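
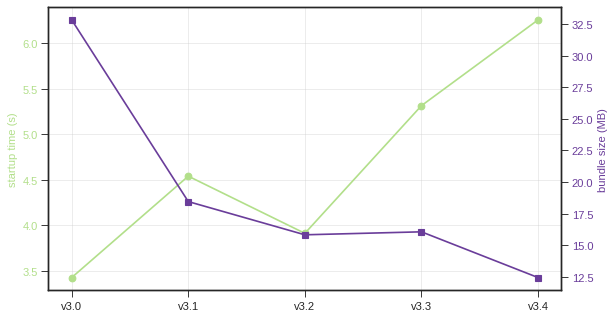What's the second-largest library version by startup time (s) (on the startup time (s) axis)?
Top 3 (on the startup time (s) axis): v3.4 ≈ 6.5, v3.3 ≈ 5.5, v3.1 ≈ 4.5.

v3.3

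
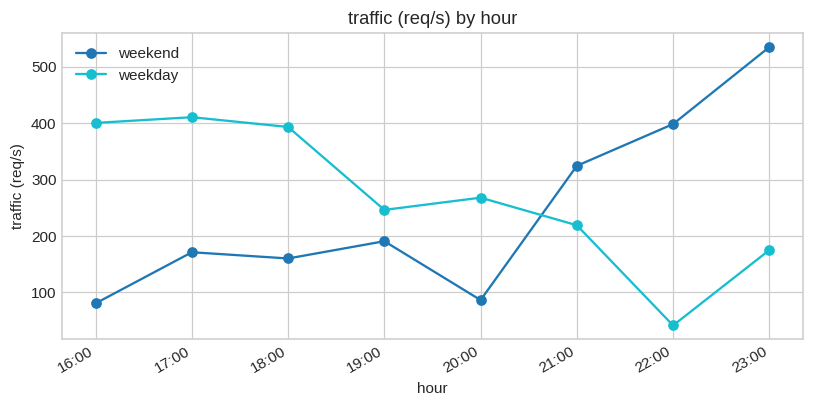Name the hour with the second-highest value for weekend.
Top 3 for weekend: 23:00 ≈ 550, 22:00 ≈ 400, 21:00 ≈ 300.

22:00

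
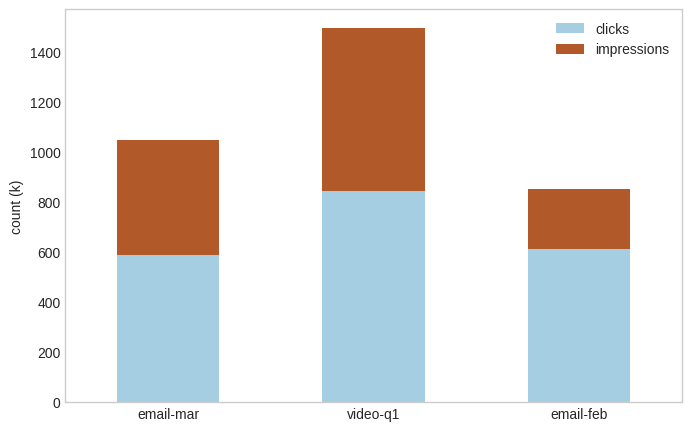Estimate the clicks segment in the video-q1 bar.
≈ 800

clicks top ≈ 800, bottom ≈ 0; segment ≈ 800.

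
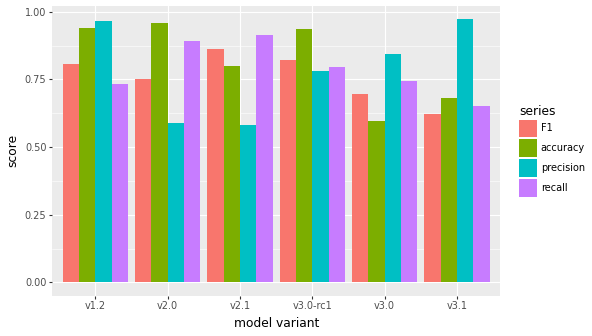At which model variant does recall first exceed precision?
v2.0

v1.2: recall ≈ 0.7 vs precision ≈ 1.0 (not yet); v2.0: recall ≈ 0.9 vs precision ≈ 0.6 (first crossover).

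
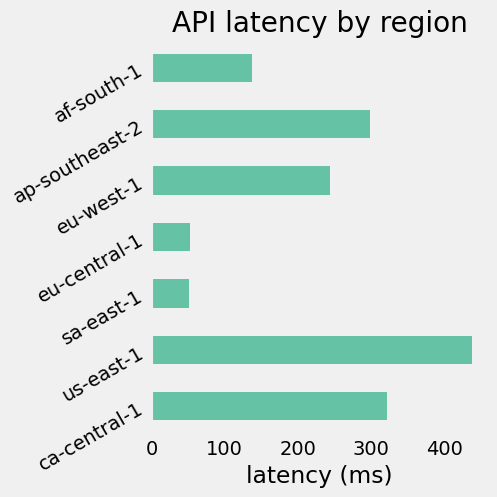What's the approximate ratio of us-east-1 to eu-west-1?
us-east-1 ≈ 450, eu-west-1 ≈ 250; 450/250 ≈ 1.8.

≈ 1.8×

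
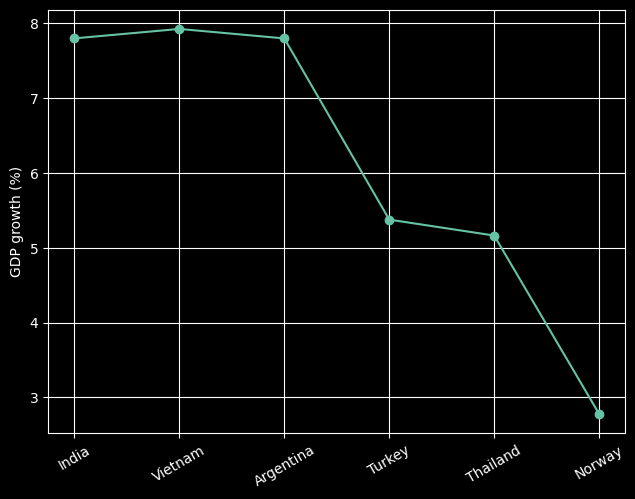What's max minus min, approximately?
Max Vietnam ≈ 8.0, min Norway ≈ 3.0; range ≈ 5.0.

≈ 5.0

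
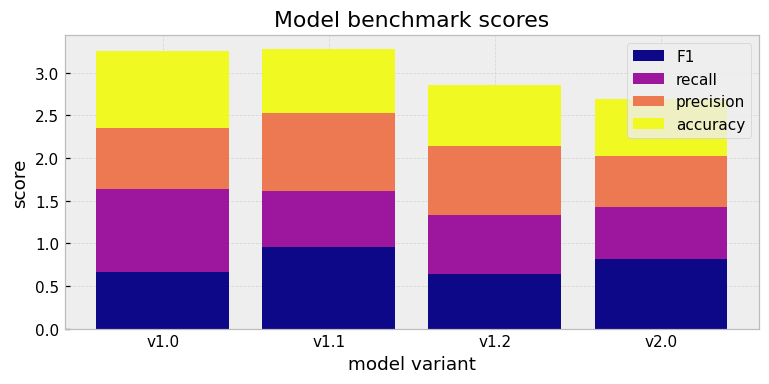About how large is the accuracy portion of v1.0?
≈ 1.0

accuracy top ≈ 3.5, bottom ≈ 2.5; segment ≈ 1.0.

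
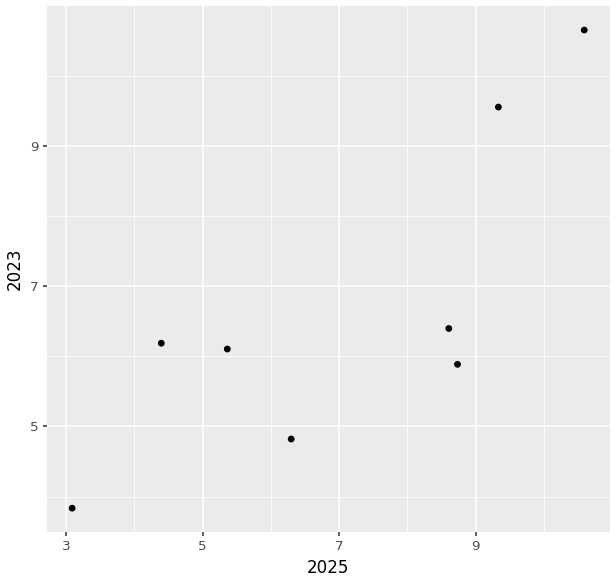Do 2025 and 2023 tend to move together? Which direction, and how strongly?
Points are positively correlated; strong (|r| ≈ 0.8).

positive, strong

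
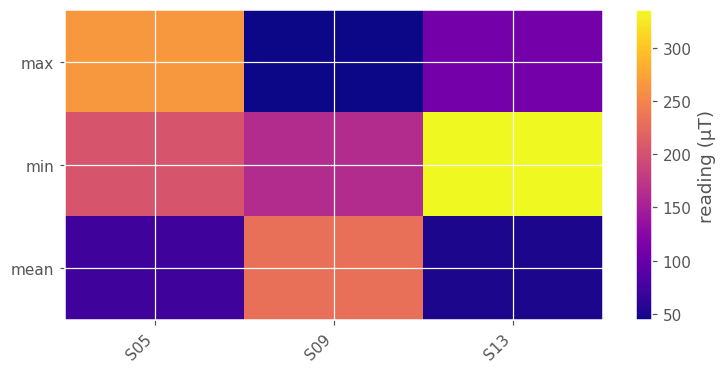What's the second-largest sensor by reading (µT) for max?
S13

Top 3 for max: S05 ≈ 275, S13 ≈ 100, S09 ≈ 50.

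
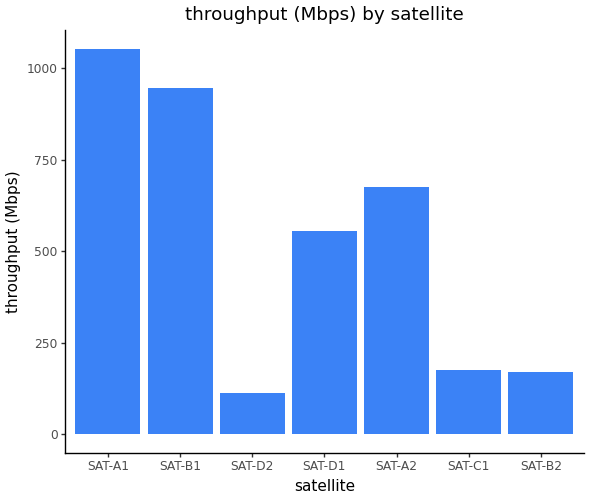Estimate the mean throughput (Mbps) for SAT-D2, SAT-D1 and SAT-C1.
≈ 300

(100 + 600 + 200) / 3 ≈ 300.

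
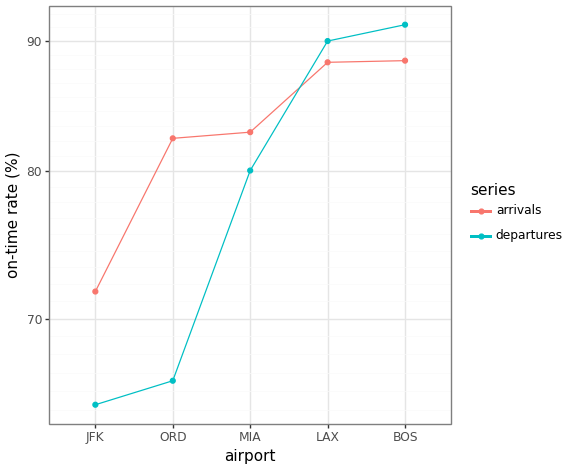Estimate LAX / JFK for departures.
LAX ≈ 90, JFK ≈ 65; 90/65 ≈ 1.38.

≈ 1.38×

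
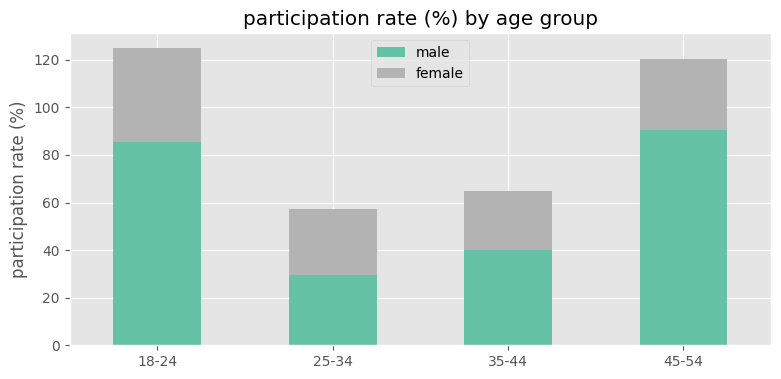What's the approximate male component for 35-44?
≈ 40

male top ≈ 40, bottom ≈ 0; segment ≈ 40.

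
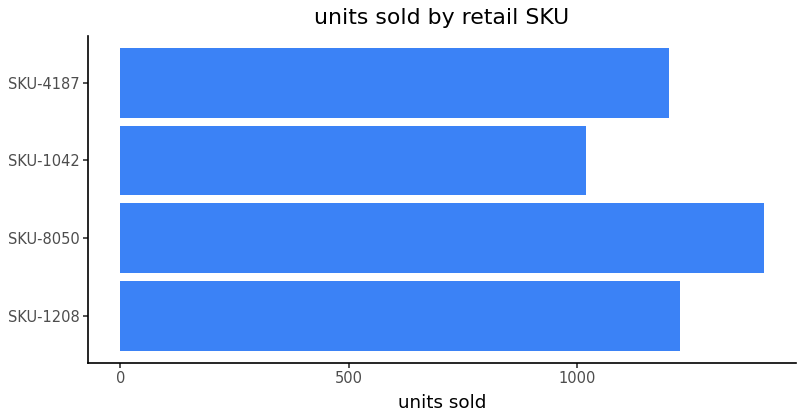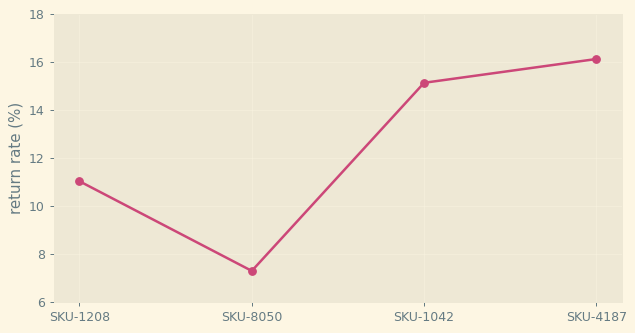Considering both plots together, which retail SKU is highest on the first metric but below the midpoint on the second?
Chart 2 median return rate (%) ≈ 14; below-median retail SKUs: SKU-1208, SKU-8050. Among those, SKU-8050 has the highest units sold (≈ 1400).

SKU-8050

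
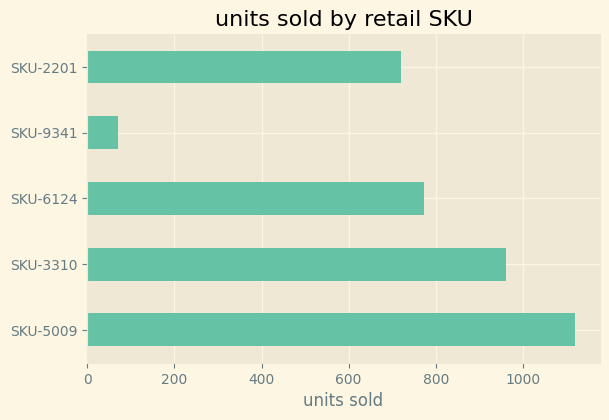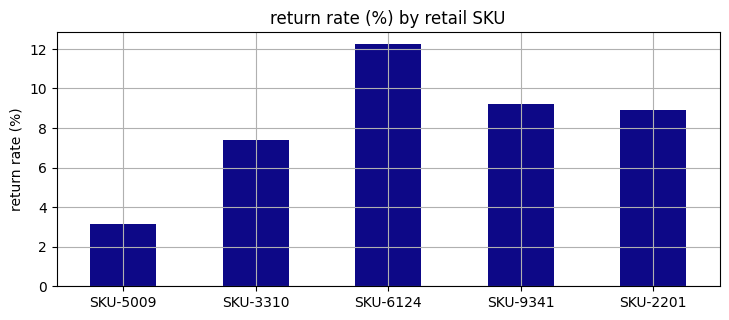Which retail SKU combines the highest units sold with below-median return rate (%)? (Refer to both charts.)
Chart 2 median return rate (%) ≈ 8; below-median retail SKUs: SKU-5009, SKU-3310. Among those, SKU-5009 has the highest units sold (≈ 1200).

SKU-5009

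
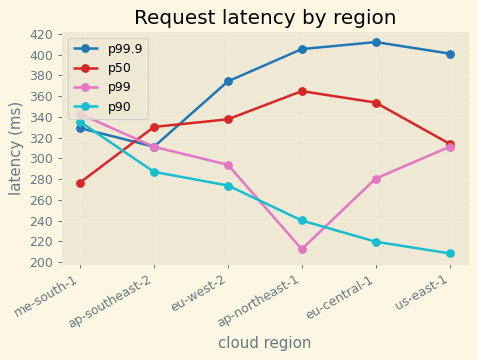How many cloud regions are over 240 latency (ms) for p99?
Above 240: me-south-1, ap-southeast-2, eu-west-2, eu-central-1, us-east-1.

5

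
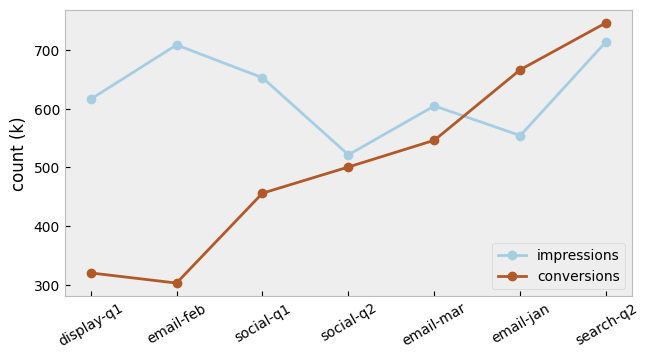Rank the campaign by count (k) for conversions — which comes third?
email-mar

Top 4 for conversions: search-q2 ≈ 750, email-jan ≈ 650, email-mar ≈ 550, social-q2 ≈ 500.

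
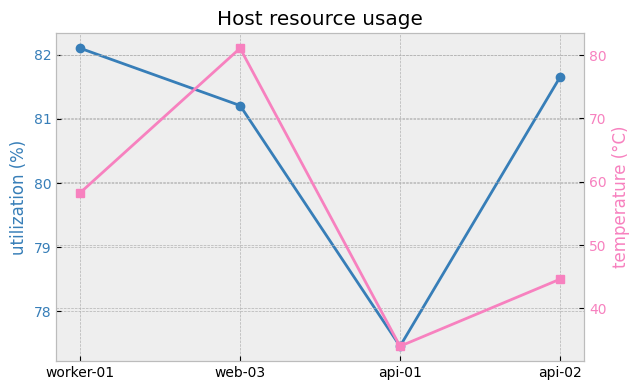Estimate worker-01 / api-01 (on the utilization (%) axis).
worker-01 ≈ 82.0, api-01 ≈ 77.5; 82.0/77.5 ≈ 1.06.

≈ 1.06×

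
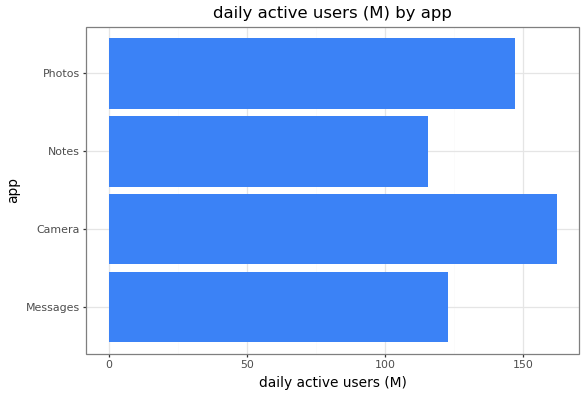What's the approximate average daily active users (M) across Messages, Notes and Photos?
≈ 127

(120 + 120 + 140) / 3 ≈ 127.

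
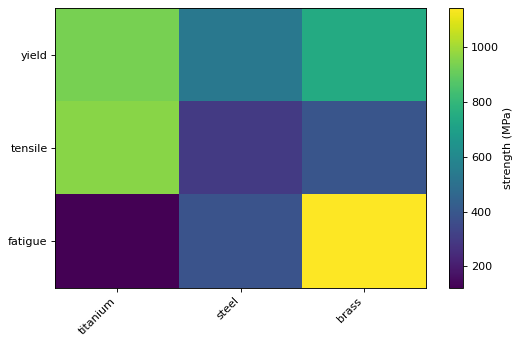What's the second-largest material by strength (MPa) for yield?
brass

Top 3 for yield: titanium ≈ 900, brass ≈ 700, steel ≈ 500.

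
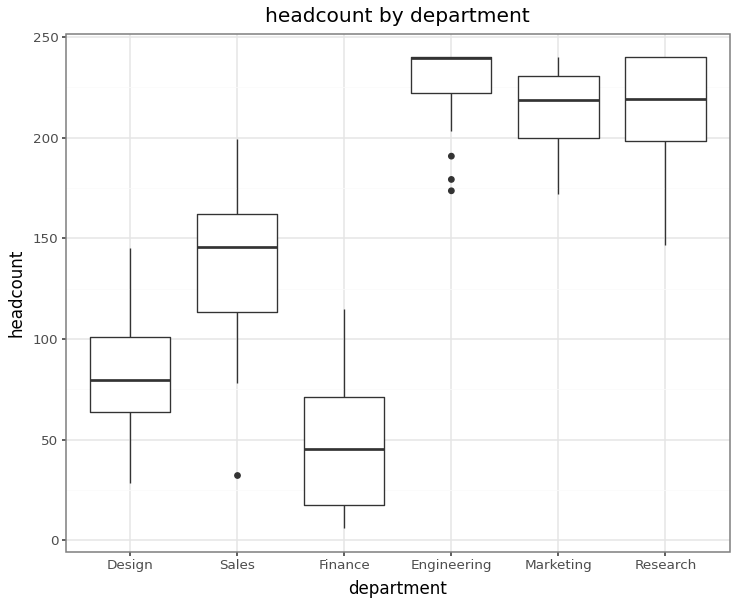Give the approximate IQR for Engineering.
Q3 ≈ 240, Q1 ≈ 220; IQR ≈ 20.

≈ 20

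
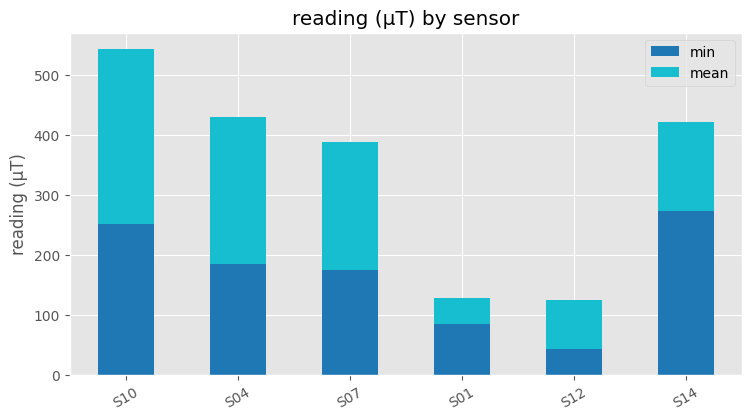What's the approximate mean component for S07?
mean top ≈ 400, bottom ≈ 150; segment ≈ 250.

≈ 250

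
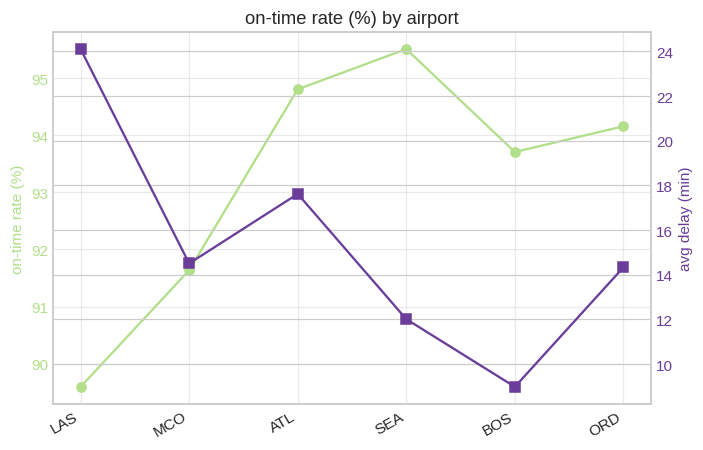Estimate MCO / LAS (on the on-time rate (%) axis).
≈ 1.02×

MCO ≈ 91.5, LAS ≈ 89.5; 91.5/89.5 ≈ 1.02.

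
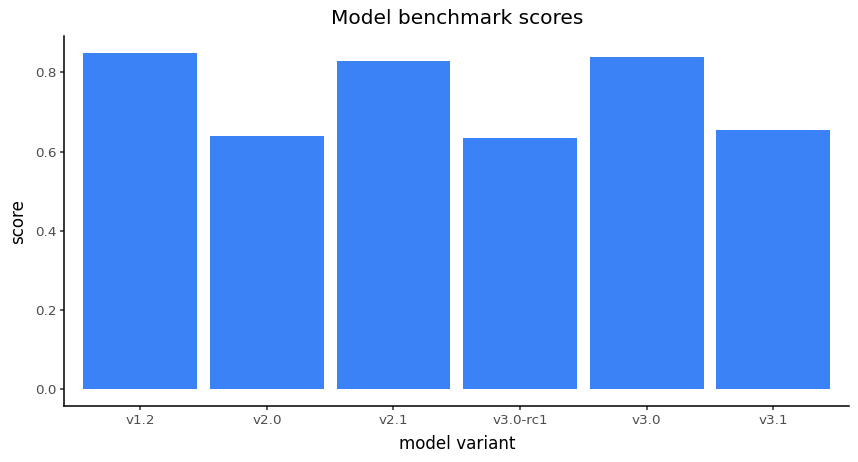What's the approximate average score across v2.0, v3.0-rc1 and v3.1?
≈ 0.63

(0.6 + 0.6 + 0.7) / 3 ≈ 0.63.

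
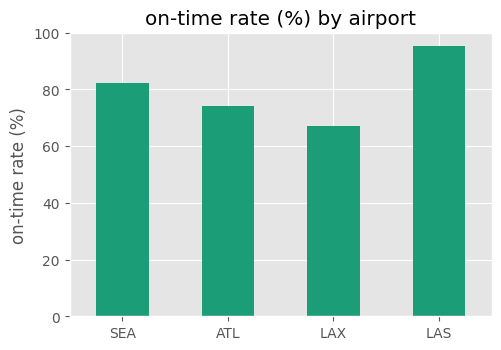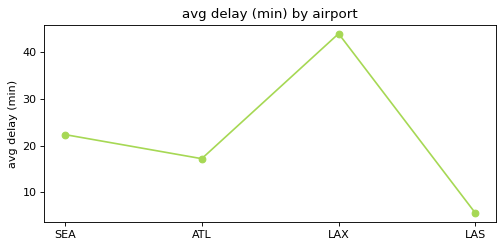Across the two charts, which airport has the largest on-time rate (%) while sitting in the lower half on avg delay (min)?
LAS

Chart 2 median avg delay (min) ≈ 20; below-median airports: ATL, LAS. Among those, LAS has the highest on-time rate (%) (≈ 100).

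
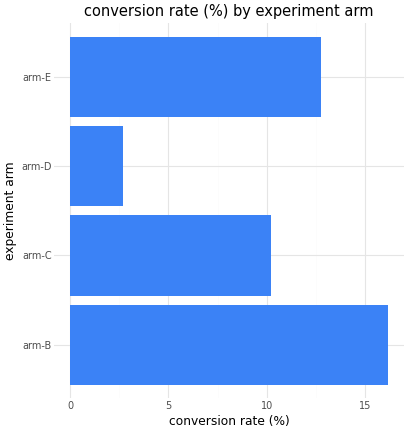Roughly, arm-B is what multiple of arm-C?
≈ 1.6×

arm-B ≈ 16, arm-C ≈ 10; 16/10 ≈ 1.6.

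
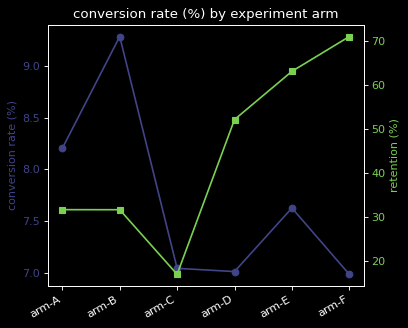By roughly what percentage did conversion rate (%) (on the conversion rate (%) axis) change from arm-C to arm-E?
arm-C ≈ 7.0, arm-E ≈ 7.6; (7.6 − 7.0) / 7.0 ≈ +8.6%.

≈ +8.6%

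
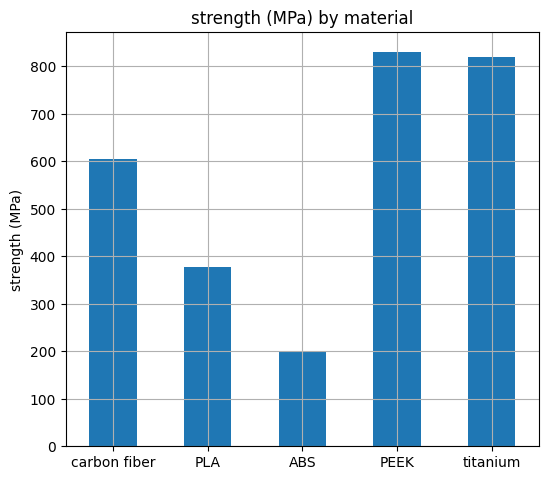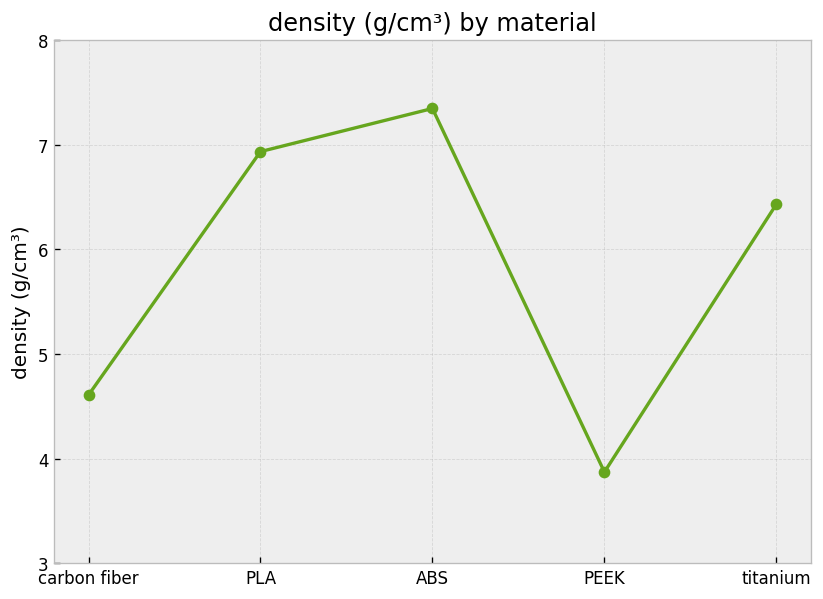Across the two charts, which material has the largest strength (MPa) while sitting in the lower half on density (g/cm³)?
Chart 2 median density (g/cm³) ≈ 6; below-median materials: carbon fiber, PEEK. Among those, PEEK has the highest strength (MPa) (≈ 800).

PEEK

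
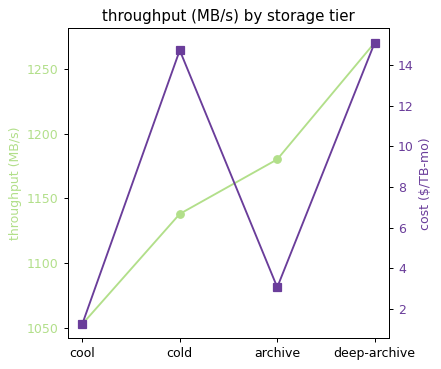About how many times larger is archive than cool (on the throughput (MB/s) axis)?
archive ≈ 1180, cool ≈ 1060; 1180/1060 ≈ 1.11.

≈ 1.11×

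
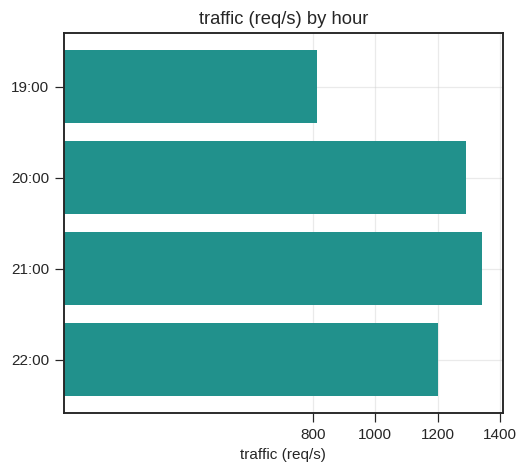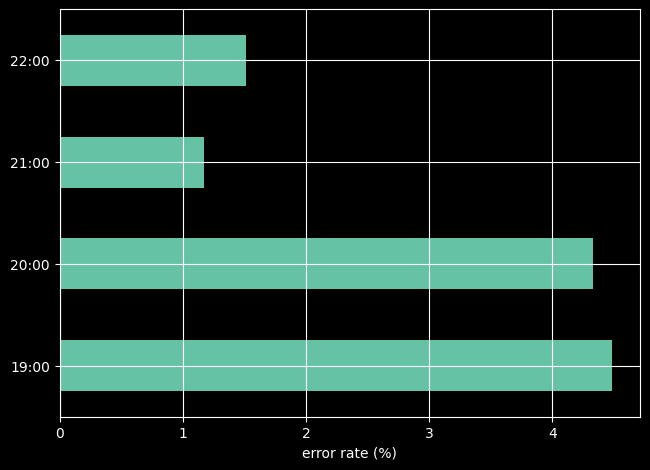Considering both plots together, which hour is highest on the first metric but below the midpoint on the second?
Chart 2 median error rate (%) ≈ 3; below-median hours: 21:00, 22:00. Among those, 21:00 has the highest traffic (req/s) (≈ 1400).

21:00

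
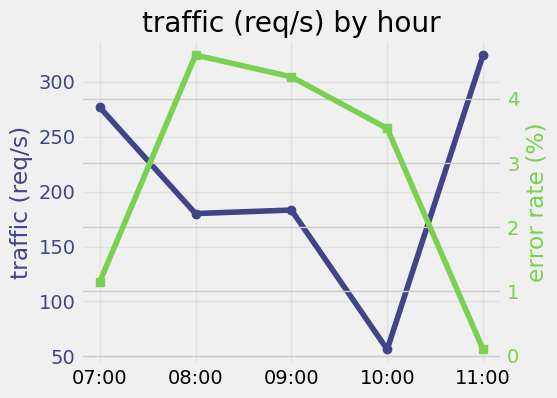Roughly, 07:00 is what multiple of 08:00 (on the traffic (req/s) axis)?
≈ 1.57×

07:00 ≈ 275, 08:00 ≈ 175; 275/175 ≈ 1.57.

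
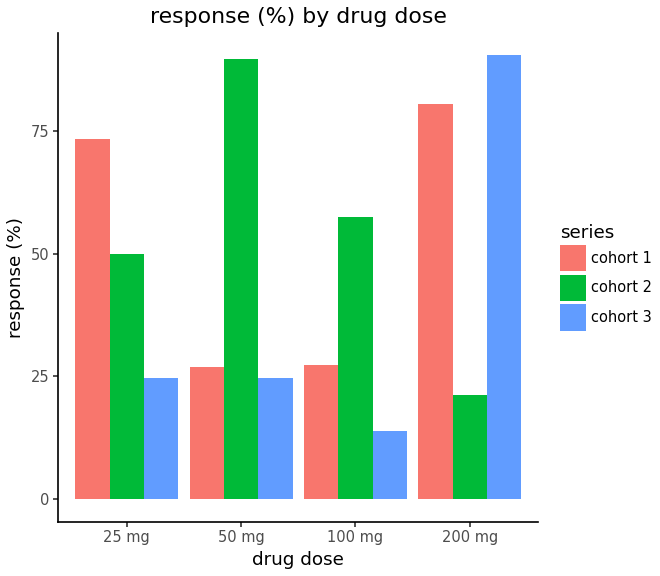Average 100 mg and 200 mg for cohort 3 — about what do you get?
(10 + 90) / 2 ≈ 50.

≈ 50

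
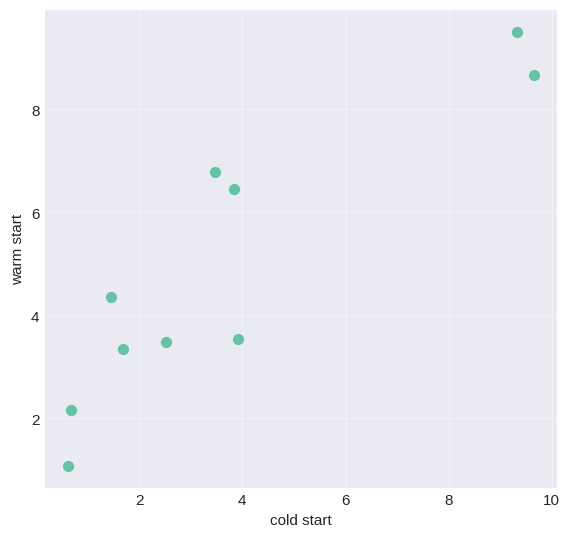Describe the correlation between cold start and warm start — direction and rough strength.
positive, strong

Points are positively correlated; strong (|r| ≈ 0.9).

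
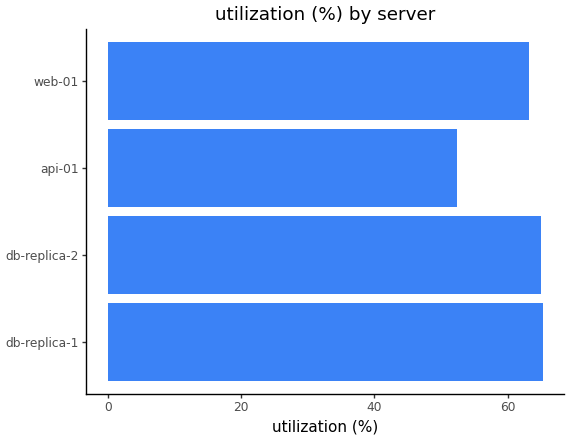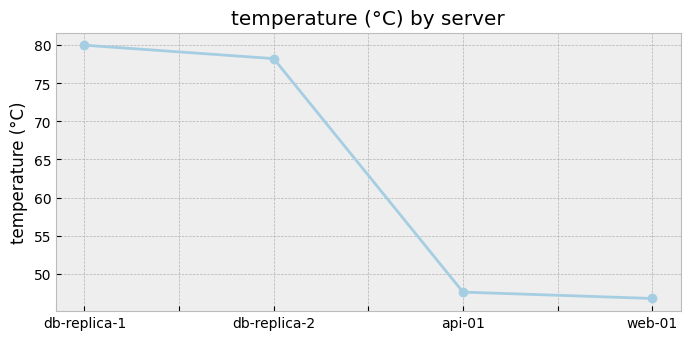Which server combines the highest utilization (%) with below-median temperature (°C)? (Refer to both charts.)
Chart 2 median temperature (°C) ≈ 60; below-median servers: api-01, web-01. Among those, web-01 has the highest utilization (%) (≈ 60).

web-01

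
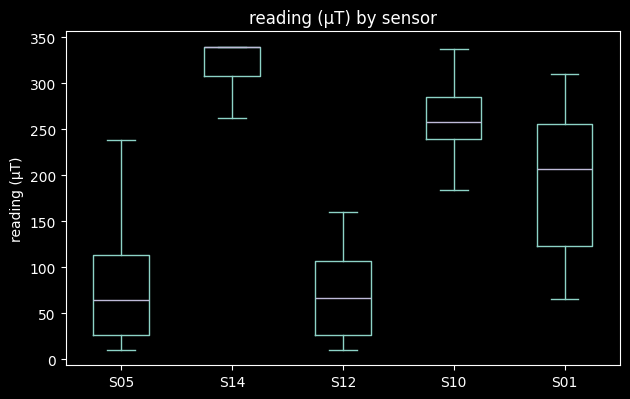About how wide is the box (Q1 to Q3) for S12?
≈ 75

Q3 ≈ 100, Q1 ≈ 25; IQR ≈ 75.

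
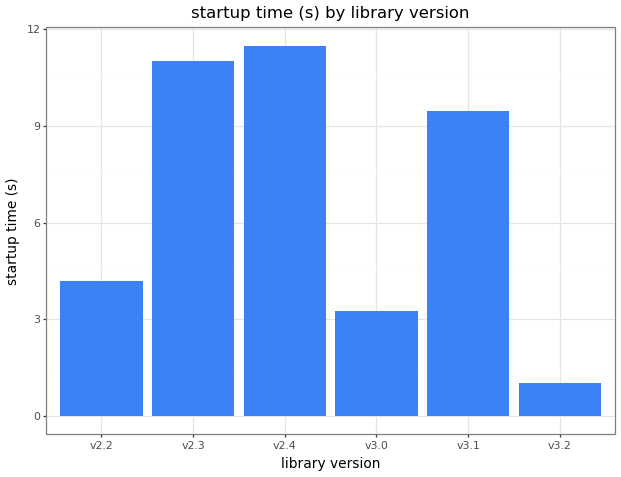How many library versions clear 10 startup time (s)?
2

Above 10: v2.3, v2.4.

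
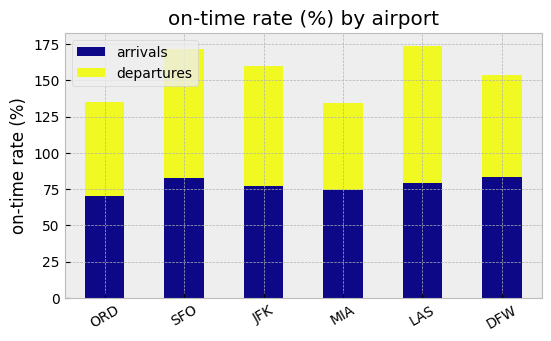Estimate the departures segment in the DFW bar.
departures top ≈ 160, bottom ≈ 80; segment ≈ 80.

≈ 80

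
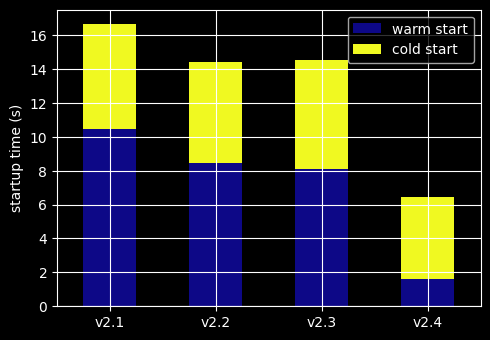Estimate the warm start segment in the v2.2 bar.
≈ 8

warm start top ≈ 8, bottom ≈ 0; segment ≈ 8.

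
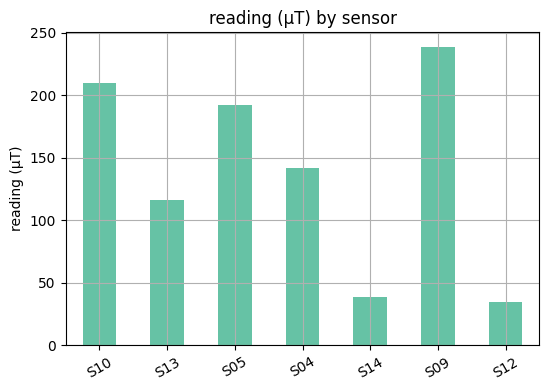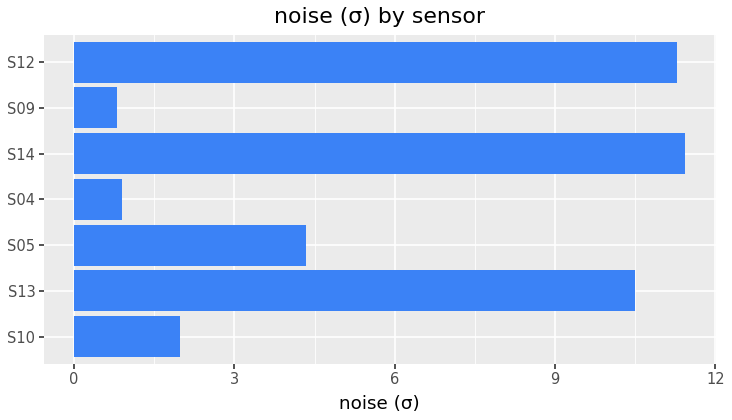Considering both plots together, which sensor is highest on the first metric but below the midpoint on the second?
Chart 2 median noise (σ) ≈ 4; below-median sensors: S10, S04, S09. Among those, S09 has the highest reading (µT) (≈ 250).

S09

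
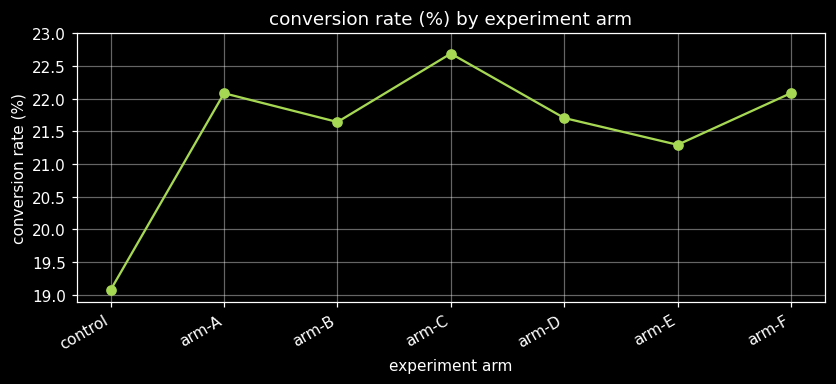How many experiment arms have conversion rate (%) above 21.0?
Above 21.0: arm-A, arm-B, arm-C, arm-D, arm-E, arm-F.

6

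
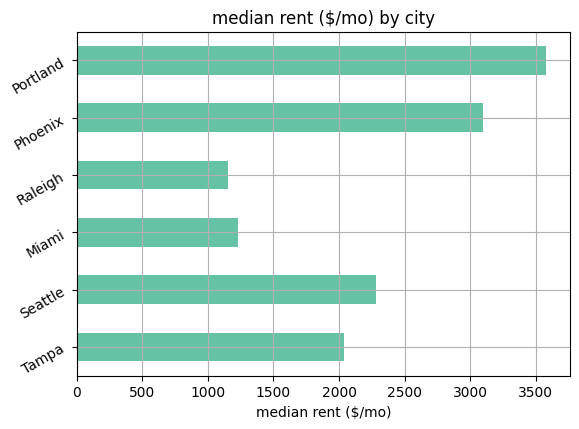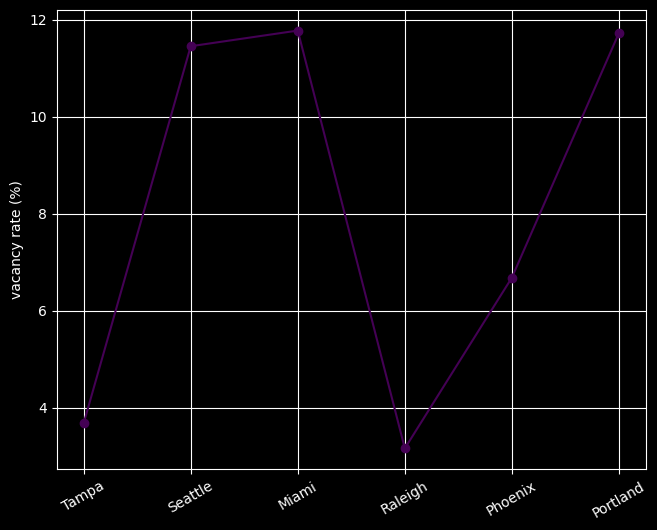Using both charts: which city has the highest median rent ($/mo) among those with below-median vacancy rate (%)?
Chart 2 median vacancy rate (%) ≈ 10; below-median cities: Tampa, Raleigh, Phoenix. Among those, Phoenix has the highest median rent ($/mo) (≈ 3000).

Phoenix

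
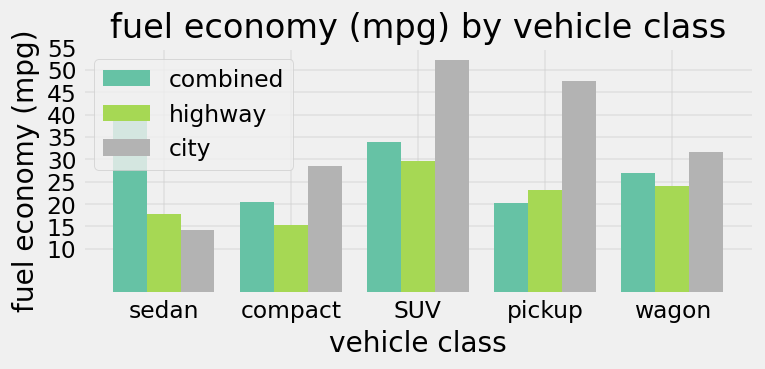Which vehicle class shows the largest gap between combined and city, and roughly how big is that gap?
pickup: combined ≈ 20, city ≈ 50 → gap ≈ 30. Next-largest (sedan) is only ≈ 25.

pickup, ≈ 30 mpg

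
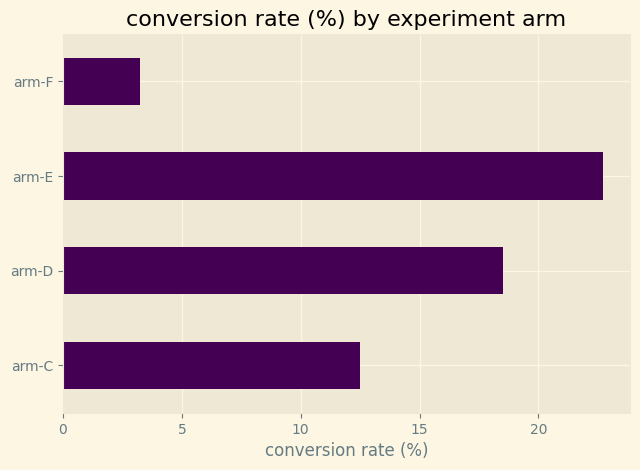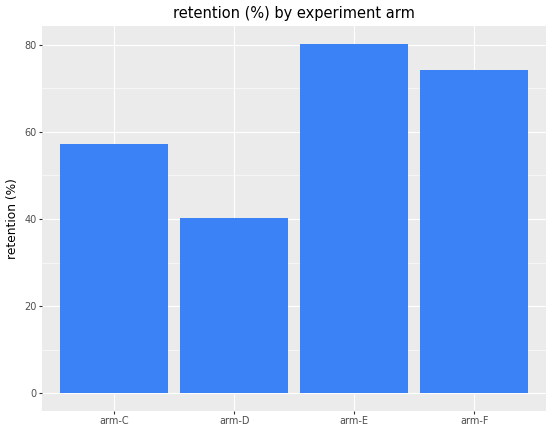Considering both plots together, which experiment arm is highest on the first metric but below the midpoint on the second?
arm-D

Chart 2 median retention (%) ≈ 70; below-median experiment arms: arm-C, arm-D. Among those, arm-D has the highest conversion rate (%) (≈ 20).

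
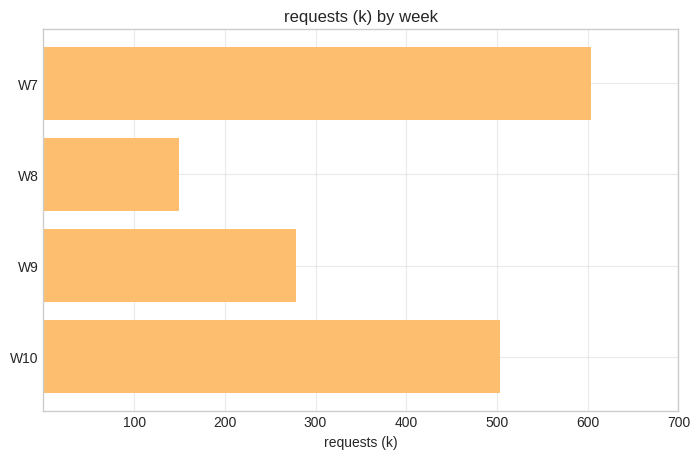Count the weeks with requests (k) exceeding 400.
2

Above 400: W7, W10.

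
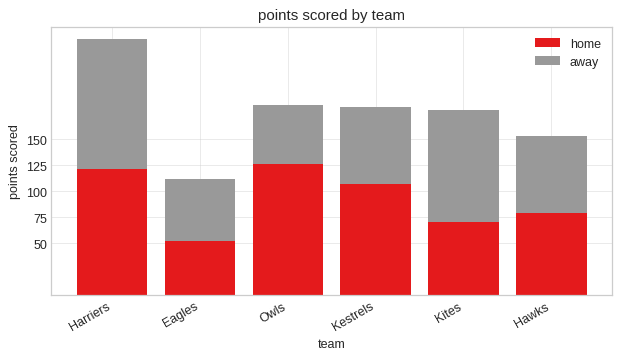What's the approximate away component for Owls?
≈ 50

away top ≈ 175, bottom ≈ 125; segment ≈ 50.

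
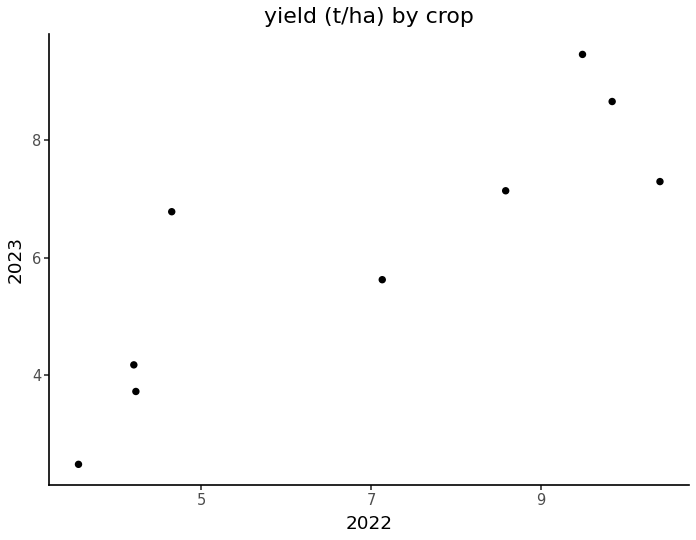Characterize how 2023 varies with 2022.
positive, strong

Points are positively correlated; strong (|r| ≈ 0.9).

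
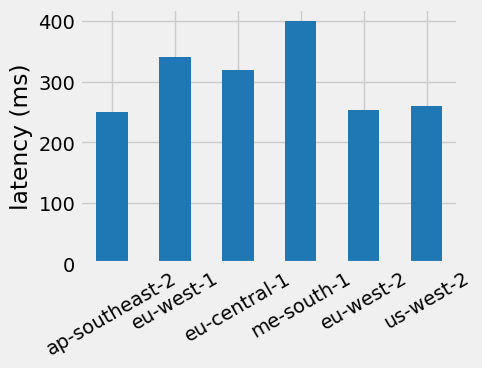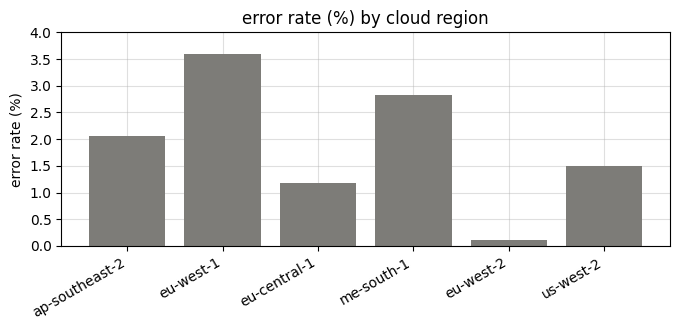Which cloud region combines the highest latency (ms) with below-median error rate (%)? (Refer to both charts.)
Chart 2 median error rate (%) ≈ 2; below-median cloud regions: eu-central-1, eu-west-2, us-west-2. Among those, eu-central-1 has the highest latency (ms) (≈ 300).

eu-central-1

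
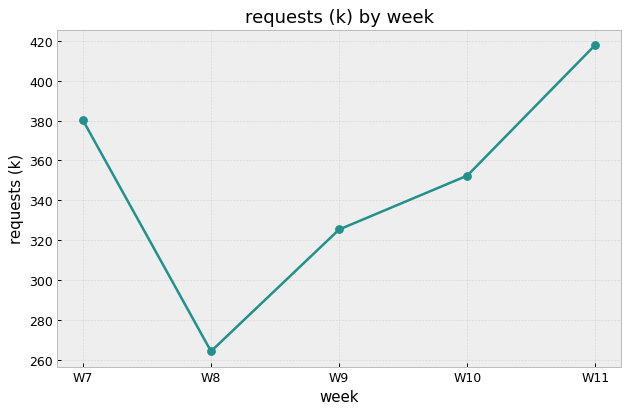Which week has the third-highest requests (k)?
Top 4: W11 ≈ 420, W7 ≈ 380, W10 ≈ 360, W9 ≈ 320.

W10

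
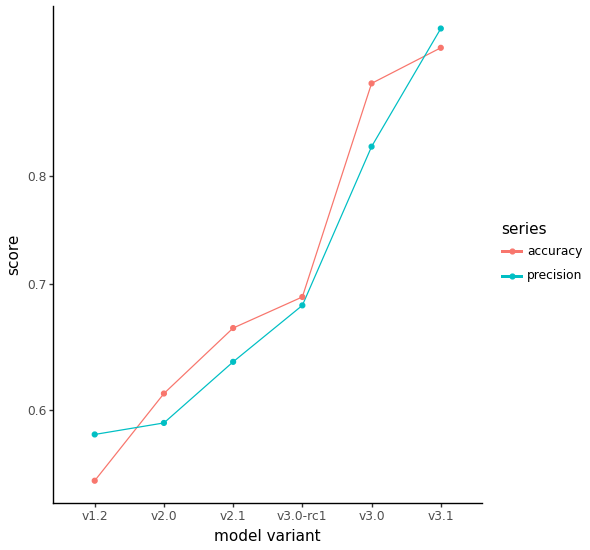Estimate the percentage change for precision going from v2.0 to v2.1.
v2.0 ≈ 0.60, v2.1 ≈ 0.65; (0.65 − 0.60) / 0.60 ≈ +8.3%.

≈ +8.3%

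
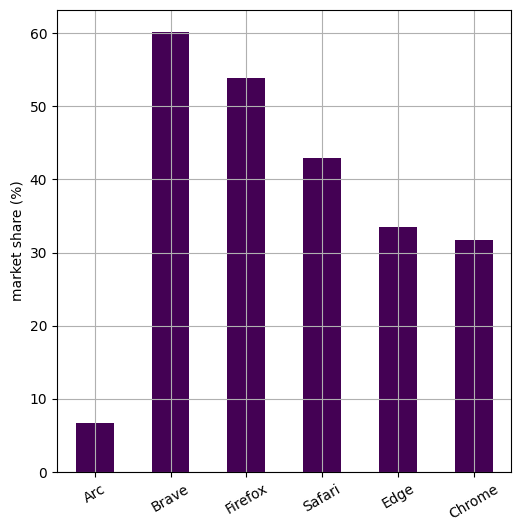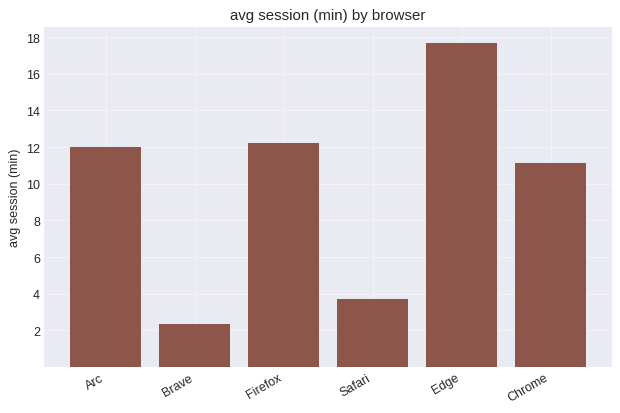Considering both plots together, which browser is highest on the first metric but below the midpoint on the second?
Chart 2 median avg session (min) ≈ 12; below-median browsers: Brave, Safari, Chrome. Among those, Brave has the highest market share (%) (≈ 60).

Brave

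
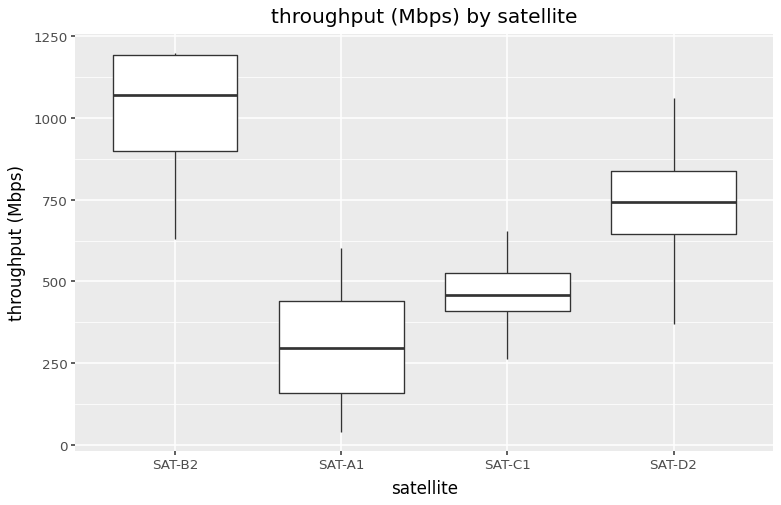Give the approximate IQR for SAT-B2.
≈ 300

Q3 ≈ 1200, Q1 ≈ 900; IQR ≈ 300.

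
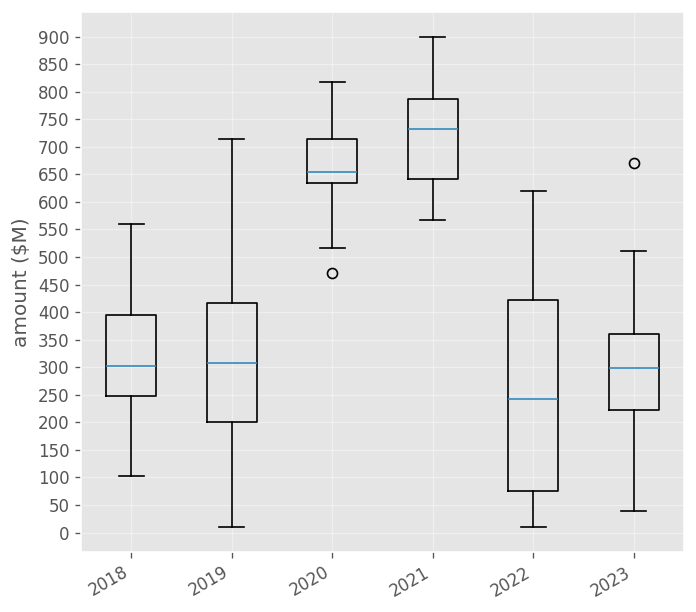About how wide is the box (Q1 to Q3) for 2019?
≈ 200

Q3 ≈ 400, Q1 ≈ 200; IQR ≈ 200.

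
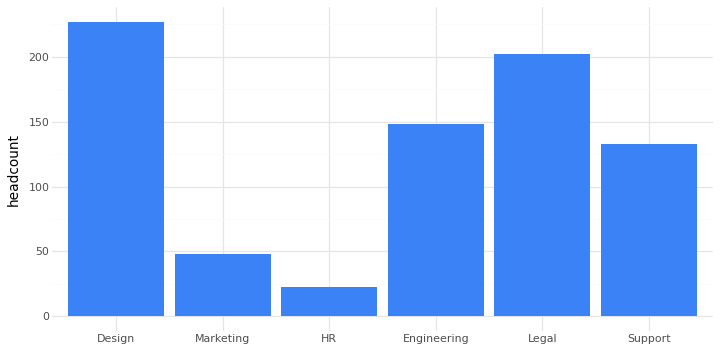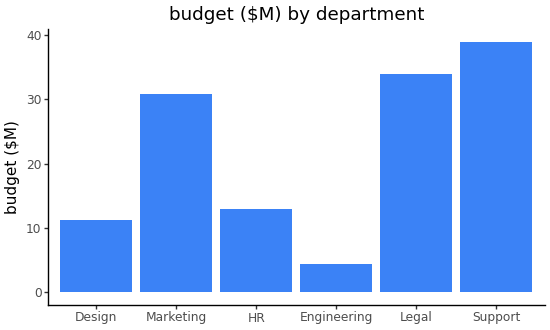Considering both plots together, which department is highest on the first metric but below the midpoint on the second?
Chart 2 median budget ($M) ≈ 20; below-median departments: Design, HR, Engineering. Among those, Design has the highest headcount (≈ 225).

Design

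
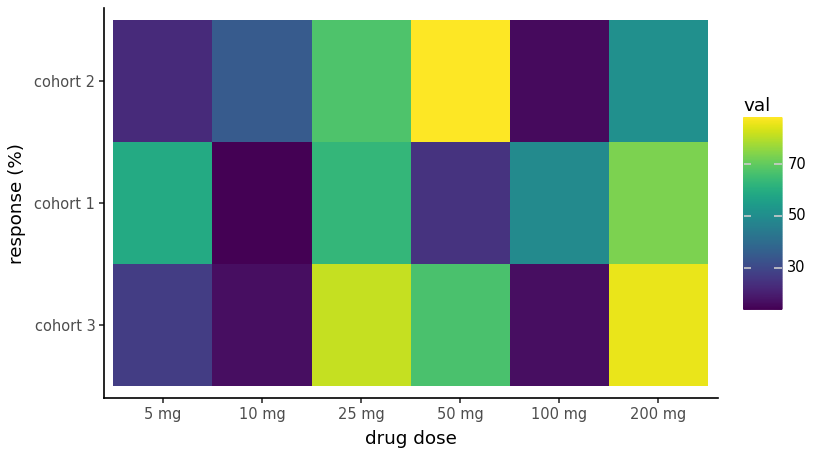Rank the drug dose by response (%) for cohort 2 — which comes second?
25 mg

Top 3 for cohort 2: 50 mg ≈ 90, 25 mg ≈ 70, 200 mg ≈ 50.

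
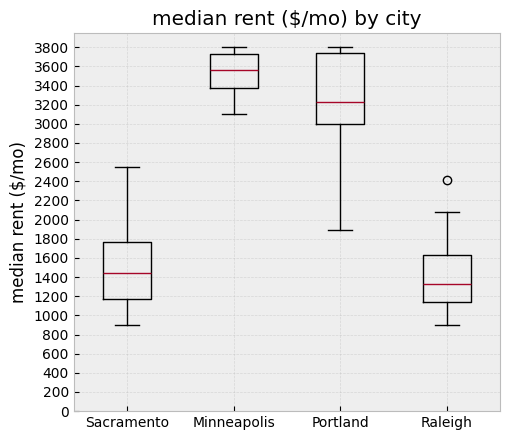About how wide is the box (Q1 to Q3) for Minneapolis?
≈ 400

Q3 ≈ 3800, Q1 ≈ 3400; IQR ≈ 400.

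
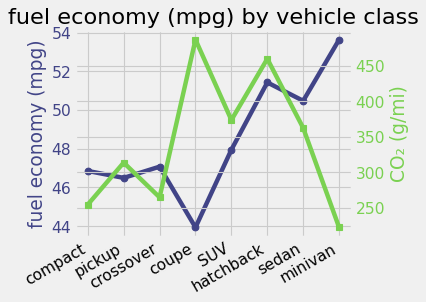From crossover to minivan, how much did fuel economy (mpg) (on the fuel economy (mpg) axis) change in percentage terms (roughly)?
crossover ≈ 47, minivan ≈ 54; (54 − 47) / 47 ≈ +14.9%.

≈ +14.9%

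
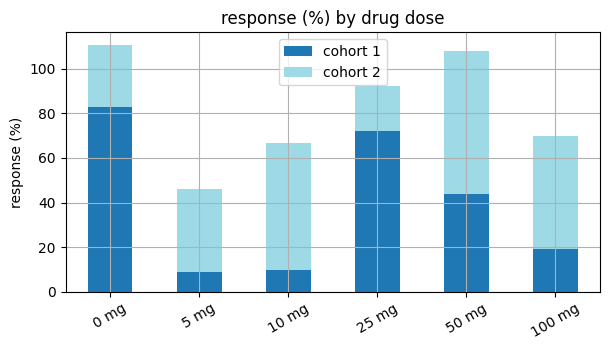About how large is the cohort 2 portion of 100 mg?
≈ 50

cohort 2 top ≈ 70, bottom ≈ 20; segment ≈ 50.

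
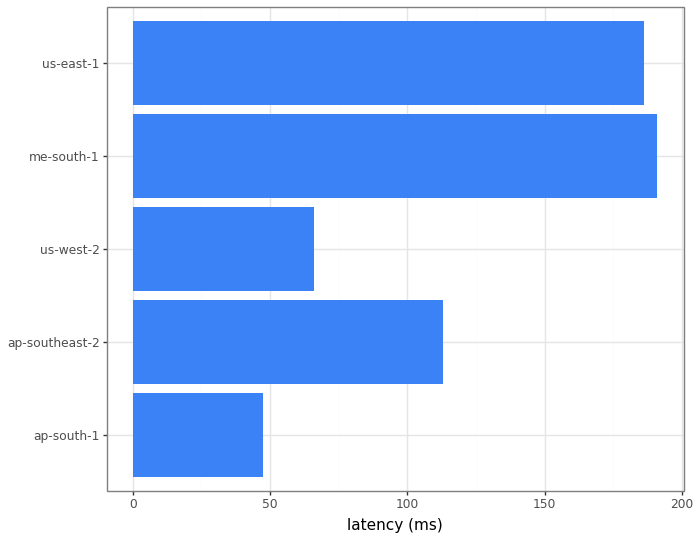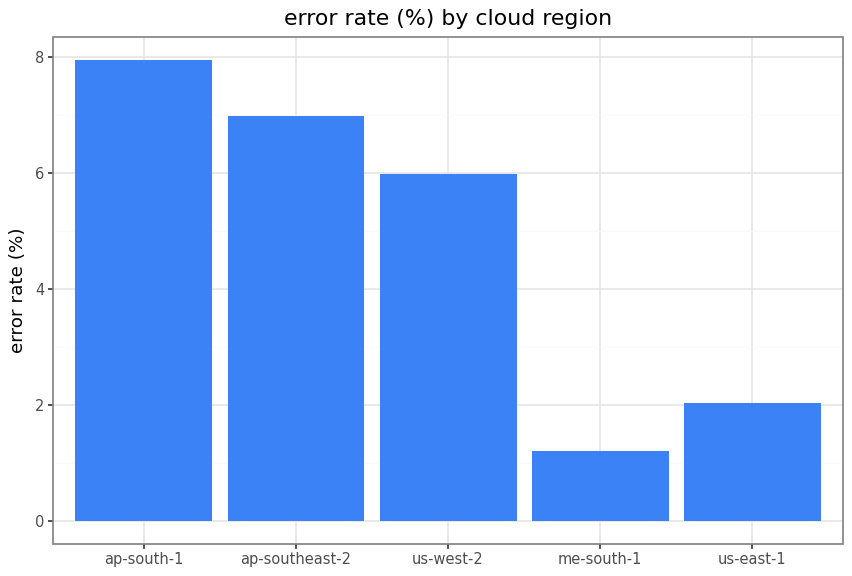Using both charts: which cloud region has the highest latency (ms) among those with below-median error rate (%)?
Chart 2 median error rate (%) ≈ 6; below-median cloud regions: me-south-1, us-east-1. Among those, me-south-1 has the highest latency (ms) (≈ 200).

me-south-1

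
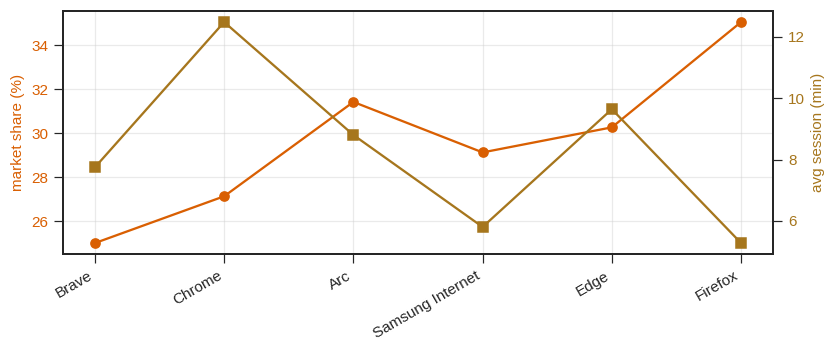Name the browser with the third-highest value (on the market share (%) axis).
Top 4 (on the market share (%) axis): Firefox ≈ 35, Arc ≈ 31, Edge ≈ 30, Samsung Internet ≈ 29.

Edge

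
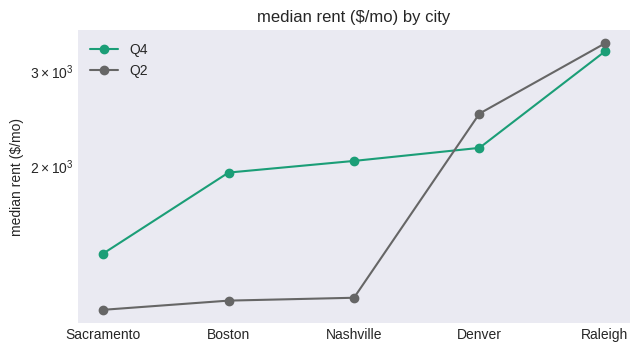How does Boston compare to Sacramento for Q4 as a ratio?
≈ 1.43×

Boston ≈ 2000, Sacramento ≈ 1400; 2000/1400 ≈ 1.43.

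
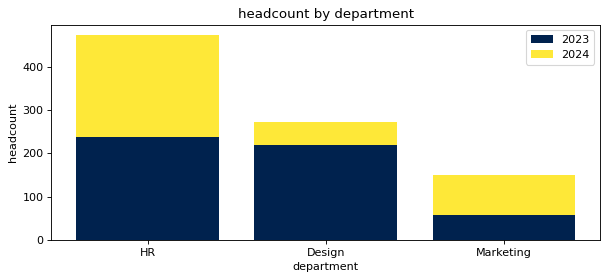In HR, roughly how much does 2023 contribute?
2023 top ≈ 250, bottom ≈ 0; segment ≈ 250.

≈ 250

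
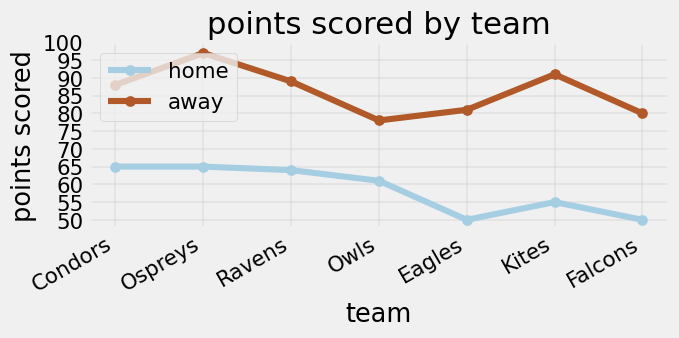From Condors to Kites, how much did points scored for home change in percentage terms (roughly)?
≈ -15.4%

Condors ≈ 65, Kites ≈ 55; (55 − 65) / 65 ≈ -15.4%.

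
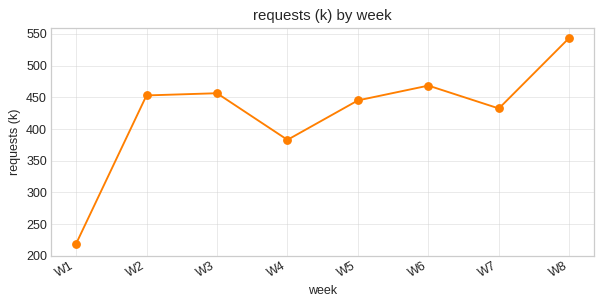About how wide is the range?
Max W8 ≈ 550, min W1 ≈ 200; range ≈ 350.

≈ 350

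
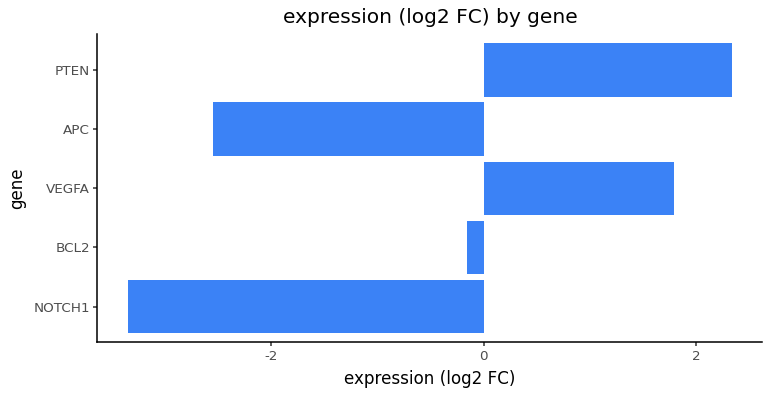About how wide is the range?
Max PTEN ≈ 2.5, min NOTCH1 ≈ -3.5; range ≈ 6.0.

≈ 6.0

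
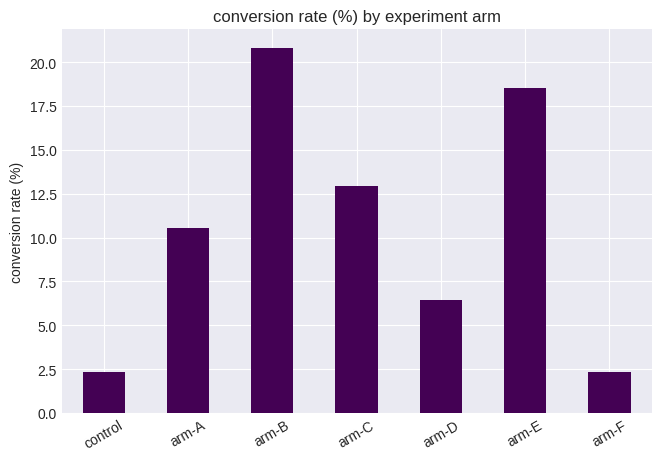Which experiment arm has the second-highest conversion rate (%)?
arm-E

Top 3: arm-B ≈ 20, arm-E ≈ 18, arm-C ≈ 12.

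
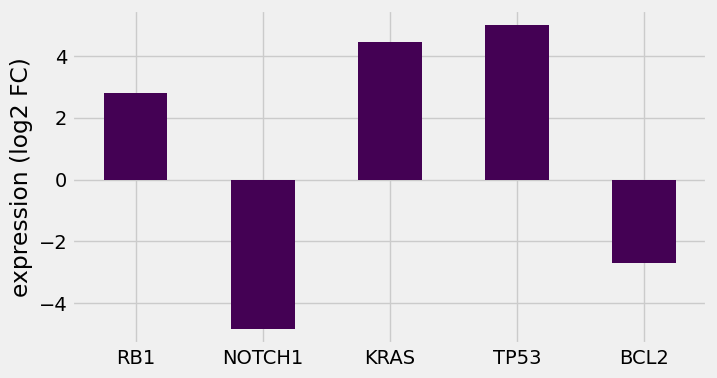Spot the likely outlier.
NOTCH1 ≈ -5; the rest sit between ≈ -3 and ≈ 5.

NOTCH1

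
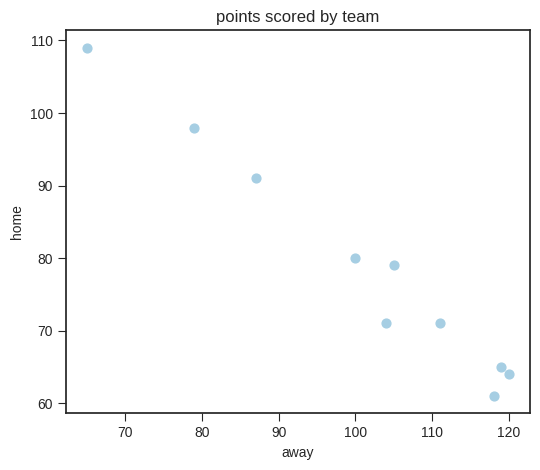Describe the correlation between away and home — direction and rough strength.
Points are negatively correlated; strong (|r| ≈ 1.0).

negative, strong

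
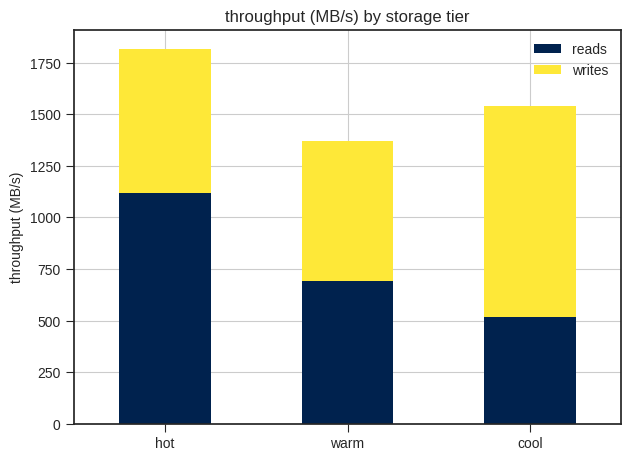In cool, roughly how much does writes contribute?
writes top ≈ 1600, bottom ≈ 600; segment ≈ 1000.

≈ 1000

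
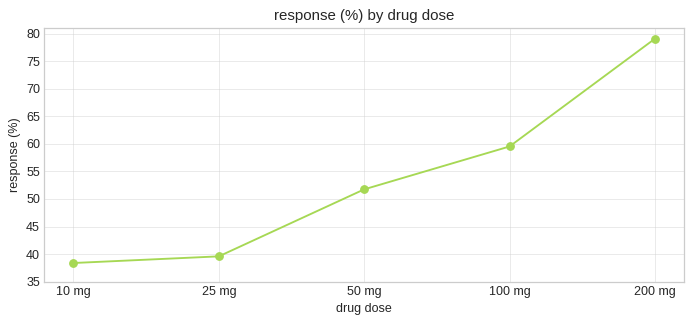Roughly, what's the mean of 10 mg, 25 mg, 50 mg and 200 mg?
(40 + 40 + 50 + 80) / 4 ≈ 52.

≈ 52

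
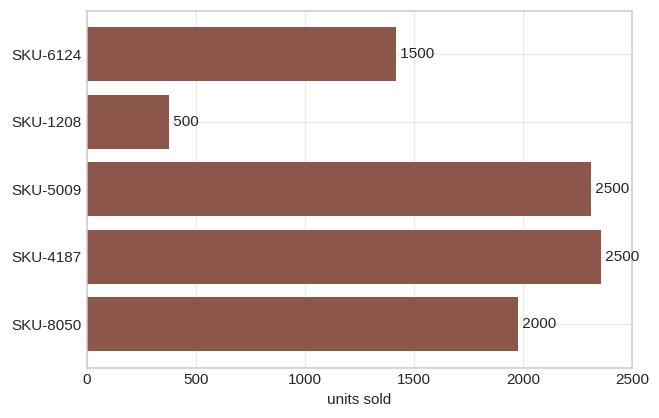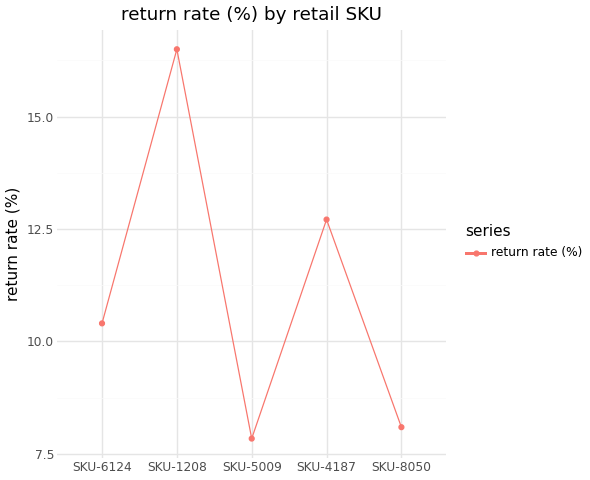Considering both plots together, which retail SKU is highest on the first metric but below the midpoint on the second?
SKU-5009

Chart 2 median return rate (%) ≈ 10; below-median retail SKUs: SKU-5009, SKU-8050. Among those, SKU-5009 has the highest units sold (≈ 2500).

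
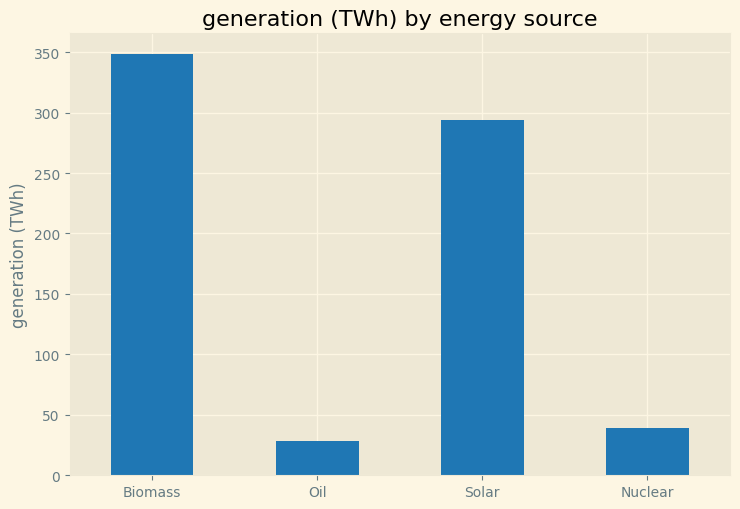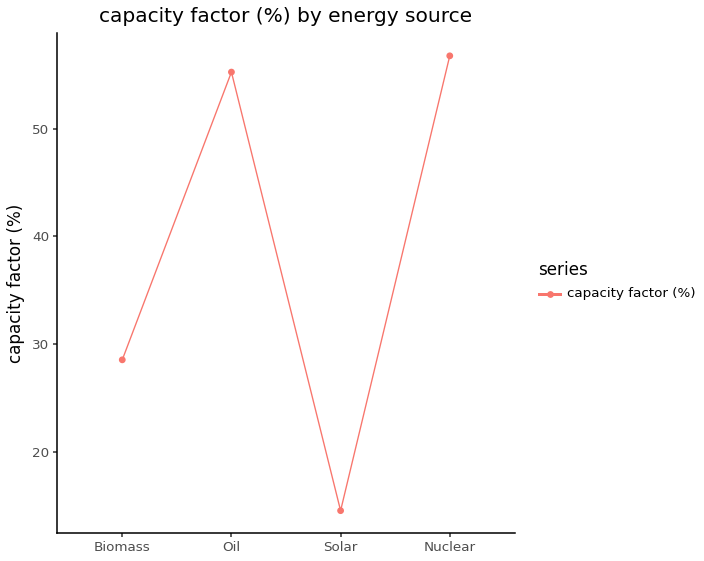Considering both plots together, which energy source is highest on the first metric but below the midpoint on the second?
Chart 2 median capacity factor (%) ≈ 40; below-median energy sources: Biomass, Solar. Among those, Biomass has the highest generation (TWh) (≈ 350).

Biomass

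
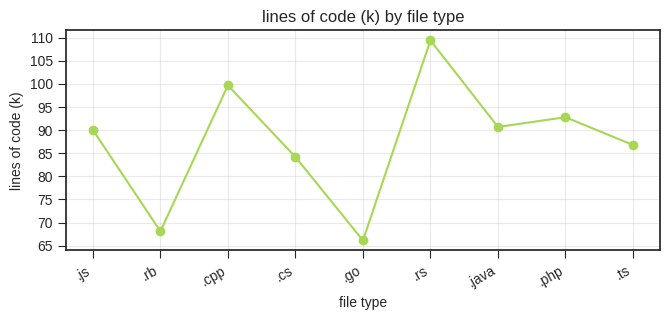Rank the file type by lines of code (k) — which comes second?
.cpp

Top 3: .rs ≈ 110, .cpp ≈ 100, .php ≈ 95.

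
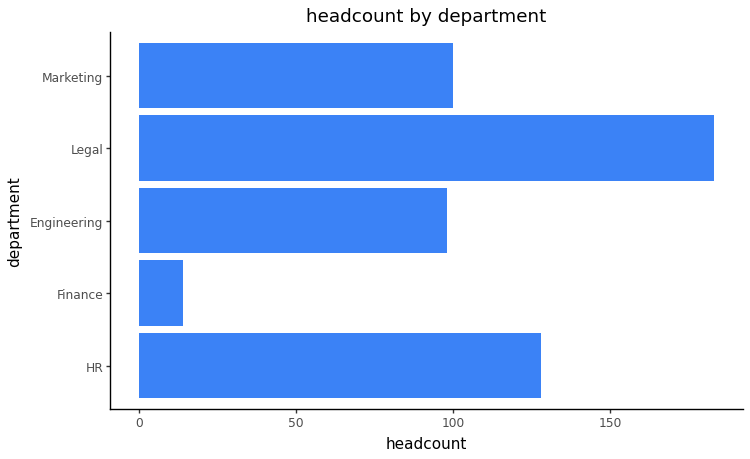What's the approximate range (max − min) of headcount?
≈ 160

Max Legal ≈ 180, min Finance ≈ 20; range ≈ 160.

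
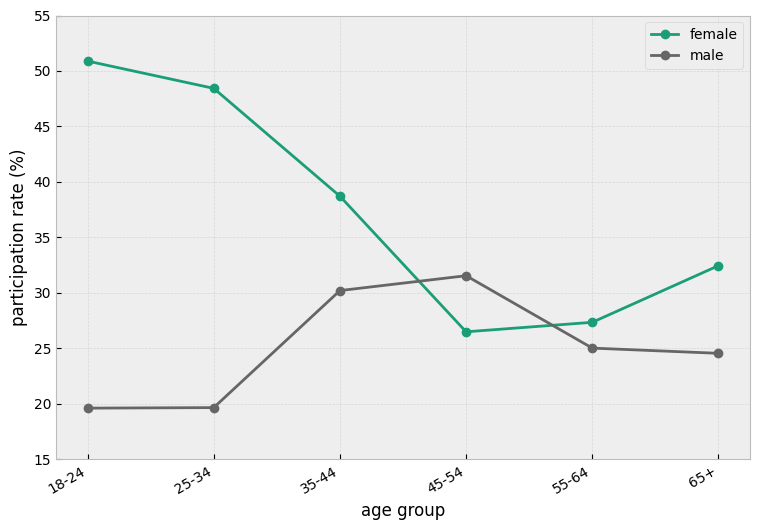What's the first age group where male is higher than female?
35-44: male ≈ 30 vs female ≈ 40 (not yet); 45-54: male ≈ 30 vs female ≈ 25 (first crossover).

45-54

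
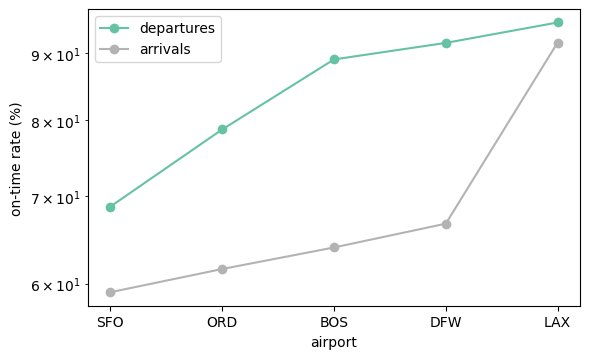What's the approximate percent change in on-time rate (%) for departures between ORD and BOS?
≈ +12.5%

ORD ≈ 80, BOS ≈ 90; (90 − 80) / 80 ≈ +12.5%.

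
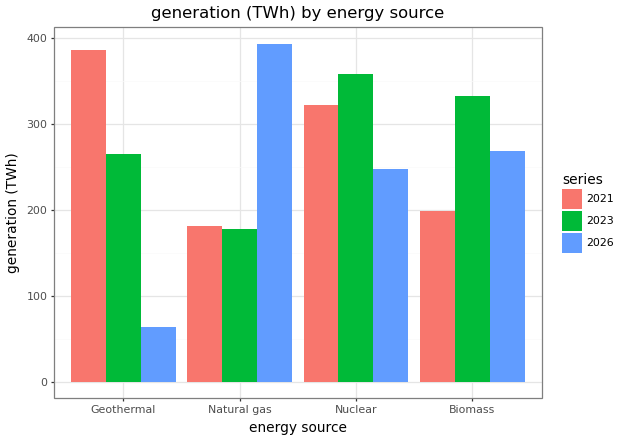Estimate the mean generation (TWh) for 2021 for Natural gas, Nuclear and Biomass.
(200 + 300 + 200) / 3 ≈ 233.

≈ 233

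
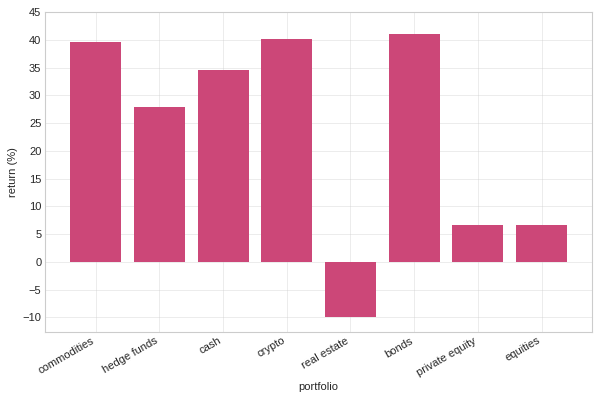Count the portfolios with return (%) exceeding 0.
Above 0: commodities, hedge funds, cash, crypto, bonds, private equity, equities.

7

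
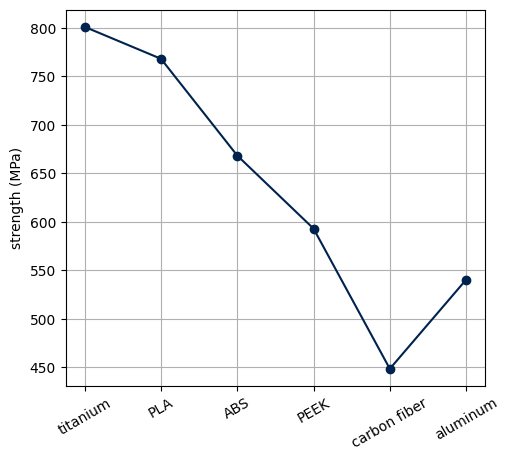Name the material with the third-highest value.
Top 4: titanium ≈ 800, PLA ≈ 750, ABS ≈ 650, PEEK ≈ 600.

ABS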